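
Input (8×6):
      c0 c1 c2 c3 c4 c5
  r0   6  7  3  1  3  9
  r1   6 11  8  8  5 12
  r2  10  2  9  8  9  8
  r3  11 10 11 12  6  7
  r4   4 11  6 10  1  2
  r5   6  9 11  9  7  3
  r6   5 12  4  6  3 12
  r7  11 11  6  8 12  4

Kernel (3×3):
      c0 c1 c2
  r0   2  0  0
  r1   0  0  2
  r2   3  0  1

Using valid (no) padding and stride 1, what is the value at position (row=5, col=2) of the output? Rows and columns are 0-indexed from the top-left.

The receptive field on the input at this output position is [11 9 7 / 4 6 3 / 6 8 12]. Elementwise product with the kernel and sum: 11·2 + 3·2 + 6·3 + 12·1.

58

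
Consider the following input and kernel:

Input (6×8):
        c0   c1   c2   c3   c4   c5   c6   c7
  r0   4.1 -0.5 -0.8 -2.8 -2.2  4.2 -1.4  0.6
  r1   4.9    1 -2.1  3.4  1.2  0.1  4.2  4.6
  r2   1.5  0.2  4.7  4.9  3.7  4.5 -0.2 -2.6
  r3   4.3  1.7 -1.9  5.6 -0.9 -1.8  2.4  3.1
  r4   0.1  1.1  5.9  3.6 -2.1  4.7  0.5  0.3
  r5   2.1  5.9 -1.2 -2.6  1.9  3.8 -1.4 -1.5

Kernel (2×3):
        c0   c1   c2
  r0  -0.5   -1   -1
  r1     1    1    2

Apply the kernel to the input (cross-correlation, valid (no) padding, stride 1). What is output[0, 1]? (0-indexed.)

The receptive field on the input at this output position is [-0.5 -0.8 -2.8 / 1 -2.1 3.4]. Elementwise product with the kernel and sum: -0.5·-0.5 + -0.8·-1 + -2.8·-1 + 1·1 + -2.1·1 + 3.4·2.

9.55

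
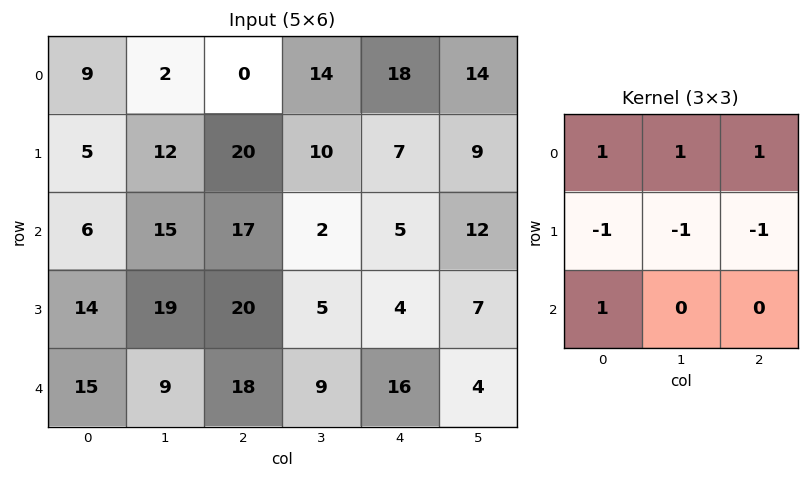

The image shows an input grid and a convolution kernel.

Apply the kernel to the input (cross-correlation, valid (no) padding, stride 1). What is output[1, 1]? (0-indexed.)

27

The receptive field on the input at this output position is [12 20 10 / 15 17 2 / 19 20 5]. Elementwise product with the kernel and sum: 12·1 + 20·1 + 10·1 + 15·-1 + 17·-1 + 2·-1 + 19·1.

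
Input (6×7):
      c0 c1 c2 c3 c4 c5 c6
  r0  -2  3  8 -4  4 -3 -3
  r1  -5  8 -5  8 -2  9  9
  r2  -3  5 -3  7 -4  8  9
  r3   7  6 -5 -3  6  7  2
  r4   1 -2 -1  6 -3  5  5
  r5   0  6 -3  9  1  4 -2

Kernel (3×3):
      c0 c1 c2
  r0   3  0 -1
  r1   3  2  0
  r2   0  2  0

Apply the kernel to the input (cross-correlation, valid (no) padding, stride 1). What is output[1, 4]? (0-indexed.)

The receptive field on the input at this output position is [-2 9 9 / -4 8 9 / 6 7 2]. Elementwise product with the kernel and sum: -2·3 + 9·-1 + -4·3 + 8·2 + 7·2.

3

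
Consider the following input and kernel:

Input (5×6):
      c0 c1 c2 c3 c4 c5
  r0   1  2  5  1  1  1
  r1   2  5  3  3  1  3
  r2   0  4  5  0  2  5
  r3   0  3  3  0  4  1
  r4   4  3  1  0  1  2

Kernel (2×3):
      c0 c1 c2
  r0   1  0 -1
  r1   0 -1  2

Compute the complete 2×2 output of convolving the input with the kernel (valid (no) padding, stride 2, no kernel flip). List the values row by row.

-3 3
-2 11

Output[0,0]: The receptive field on the input at this output position is [1 2 5 / 2 5 3]. Elementwise product with the kernel and sum: 1·1 + 5·-1 + 5·-1 + 3·2.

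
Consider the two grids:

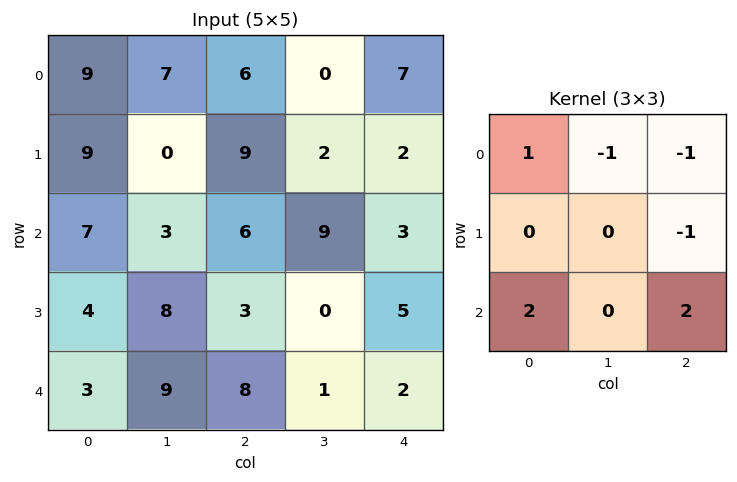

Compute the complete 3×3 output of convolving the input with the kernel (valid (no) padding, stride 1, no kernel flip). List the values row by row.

Output[0,0]: The receptive field on the input at this output position is [9 7 6 / 9 0 9 / 7 3 6]. Elementwise product with the kernel and sum: 9·1 + 7·-1 + 6·-1 + 9·-1 + 7·2 + 6·2.
Output[0,1]: The receptive field on the input at this output position is [7 6 0 / 0 9 2 / 3 6 9]. Elementwise product with the kernel and sum: 7·1 + 6·-1 + 0·-1 + 2·-1 + 3·2 + 9·2.

13 23 15
8 -4 18
17 8 9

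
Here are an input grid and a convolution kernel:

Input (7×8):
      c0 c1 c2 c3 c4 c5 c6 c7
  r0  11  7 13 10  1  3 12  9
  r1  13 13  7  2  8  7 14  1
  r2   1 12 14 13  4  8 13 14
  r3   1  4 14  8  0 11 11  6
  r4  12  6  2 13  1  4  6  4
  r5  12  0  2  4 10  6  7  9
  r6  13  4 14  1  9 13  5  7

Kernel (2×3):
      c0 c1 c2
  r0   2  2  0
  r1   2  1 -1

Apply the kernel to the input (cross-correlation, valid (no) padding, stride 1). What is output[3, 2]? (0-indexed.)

60

The receptive field on the input at this output position is [14 8 0 / 2 13 1]. Elementwise product with the kernel and sum: 14·2 + 8·2 + 2·2 + 13·1 + 1·-1.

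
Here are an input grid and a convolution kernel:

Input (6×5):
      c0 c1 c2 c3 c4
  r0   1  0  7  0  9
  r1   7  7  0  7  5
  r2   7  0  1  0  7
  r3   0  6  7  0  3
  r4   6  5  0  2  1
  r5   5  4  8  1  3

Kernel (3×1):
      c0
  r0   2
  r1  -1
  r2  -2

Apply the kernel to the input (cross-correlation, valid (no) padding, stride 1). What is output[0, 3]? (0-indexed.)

-7

The receptive field on the input at this output position is [0 / 7 / 0]. Elementwise product with the kernel and sum: 0·2 + 7·-1 + 0·-2.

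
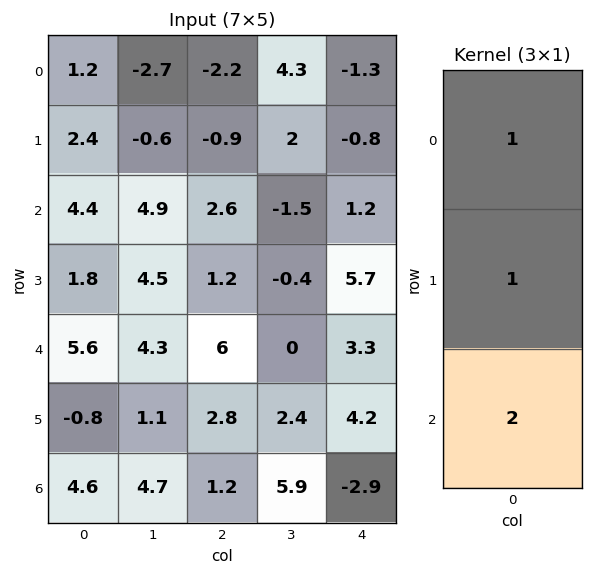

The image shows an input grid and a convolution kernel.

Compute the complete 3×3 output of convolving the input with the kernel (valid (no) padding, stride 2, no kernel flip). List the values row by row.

Output[0,0]: The receptive field on the input at this output position is [1.2 / 2.4 / 4.4]. Elementwise product with the kernel and sum: 1.2·1 + 2.4·1 + 4.4·2.
Output[0,1]: The receptive field on the input at this output position is [-2.2 / -0.9 / 2.6]. Elementwise product with the kernel and sum: -2.2·1 + -0.9·1 + 2.6·2.

12.4 2.1 0.3
17.4 15.8 13.5
14 11.2 1.7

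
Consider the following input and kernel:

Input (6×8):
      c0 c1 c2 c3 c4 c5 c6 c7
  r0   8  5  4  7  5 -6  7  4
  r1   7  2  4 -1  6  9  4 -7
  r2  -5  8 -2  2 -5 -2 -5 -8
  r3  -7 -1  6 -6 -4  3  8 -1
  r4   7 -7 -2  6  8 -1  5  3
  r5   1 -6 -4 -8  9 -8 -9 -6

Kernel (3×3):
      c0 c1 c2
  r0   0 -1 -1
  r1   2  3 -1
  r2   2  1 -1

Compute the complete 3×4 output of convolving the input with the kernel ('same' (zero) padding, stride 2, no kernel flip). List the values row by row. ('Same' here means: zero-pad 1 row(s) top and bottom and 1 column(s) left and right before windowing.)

24 24 30 34
-38 15 -43 7
43 -34 39 -16

Output[0,0]: The receptive field on the zero-padded input at this output position is [0 0 0 / 0 8 5 / 0 7 2]. Elementwise product with the kernel and sum: 0·-1 + 0·-1 + 0·2 + 8·3 + 5·-1 + 0·2 + 7·1 + 2·-1.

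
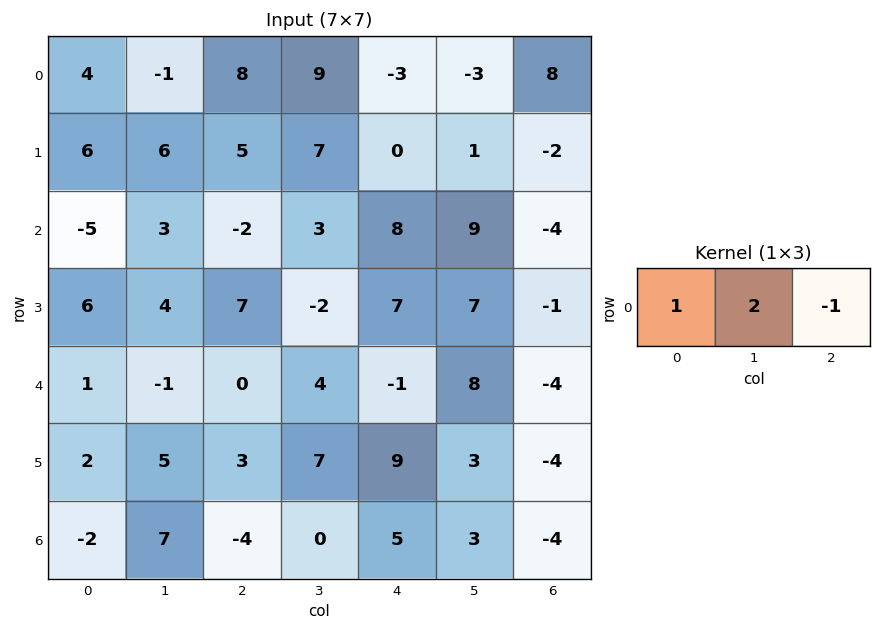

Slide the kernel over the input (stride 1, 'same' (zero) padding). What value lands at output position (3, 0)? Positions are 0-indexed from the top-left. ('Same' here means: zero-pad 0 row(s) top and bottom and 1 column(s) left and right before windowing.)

The receptive field on the zero-padded input at this output position is [0 6 4]. Elementwise product with the kernel and sum: 0·1 + 6·2 + 4·-1.

8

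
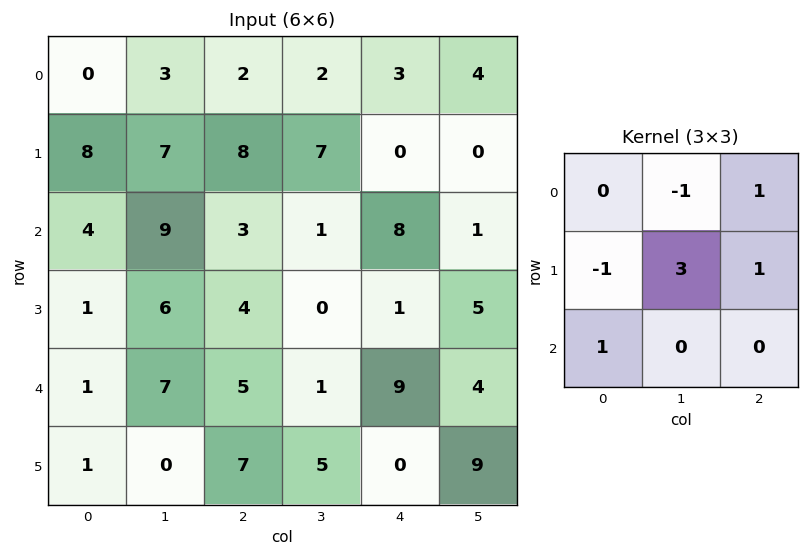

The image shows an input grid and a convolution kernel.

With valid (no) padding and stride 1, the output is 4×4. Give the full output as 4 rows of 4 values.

Output[0,0]: The receptive field on the input at this output position is [0 3 2 / 8 7 8 / 4 9 3]. Elementwise product with the kernel and sum: 3·-1 + 2·1 + 8·-1 + 7·3 + 8·1 + 4·1.
Output[0,1]: The receptive field on the input at this output position is [3 2 2 / 7 8 7 / 9 3 1]. Elementwise product with the kernel and sum: 2·-1 + 2·1 + 7·-1 + 8·3 + 7·1 + 9·1.

24 33 17 -5
28 6 5 24
16 11 9 2
24 5 15 39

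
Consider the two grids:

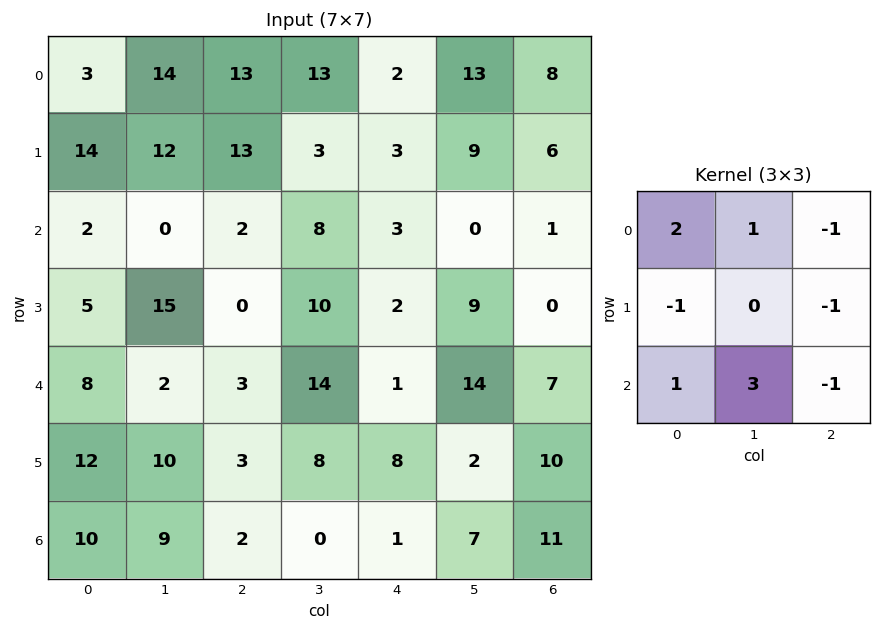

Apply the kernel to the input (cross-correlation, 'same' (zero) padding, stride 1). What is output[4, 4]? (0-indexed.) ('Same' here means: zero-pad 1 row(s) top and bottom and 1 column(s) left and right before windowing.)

The receptive field on the zero-padded input at this output position is [10 2 9 / 14 1 14 / 8 8 2]. Elementwise product with the kernel and sum: 10·2 + 2·1 + 9·-1 + 14·-1 + 14·-1 + 8·1 + 8·3 + 2·-1.

15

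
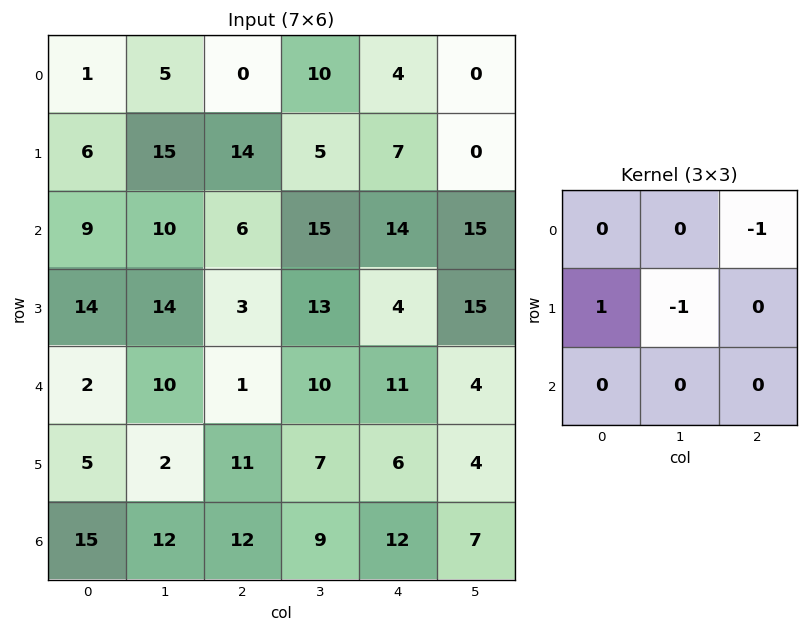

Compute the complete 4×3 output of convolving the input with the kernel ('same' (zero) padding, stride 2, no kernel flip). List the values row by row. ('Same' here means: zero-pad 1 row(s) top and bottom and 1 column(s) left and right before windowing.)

-1 5 6
-24 -1 1
-16 -4 -16
-17 -7 -7

Output[0,0]: The receptive field on the zero-padded input at this output position is [0 0 0 / 0 1 5 / 0 6 15]. Elementwise product with the kernel and sum: 0·-1 + 0·1 + 1·-1.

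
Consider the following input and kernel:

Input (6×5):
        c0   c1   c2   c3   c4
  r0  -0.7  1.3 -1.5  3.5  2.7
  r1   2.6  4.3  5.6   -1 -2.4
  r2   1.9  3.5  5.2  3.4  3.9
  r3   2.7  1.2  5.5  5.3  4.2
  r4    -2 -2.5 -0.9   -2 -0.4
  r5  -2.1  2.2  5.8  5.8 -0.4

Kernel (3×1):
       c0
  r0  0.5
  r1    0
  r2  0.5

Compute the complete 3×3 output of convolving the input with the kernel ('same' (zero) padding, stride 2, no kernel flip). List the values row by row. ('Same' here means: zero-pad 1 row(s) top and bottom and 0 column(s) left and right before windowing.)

Output[0,0]: The receptive field on the zero-padded input at this output position is [0 / -0.7 / 2.6]. Elementwise product with the kernel and sum: 0·0.5 + 2.6·0.5.
Output[0,1]: The receptive field on the zero-padded input at this output position is [0 / -1.5 / 5.6]. Elementwise product with the kernel and sum: 0·0.5 + 5.6·0.5.

1.3 2.8 -1.2
2.65 5.55 0.9
0.3 5.65 1.9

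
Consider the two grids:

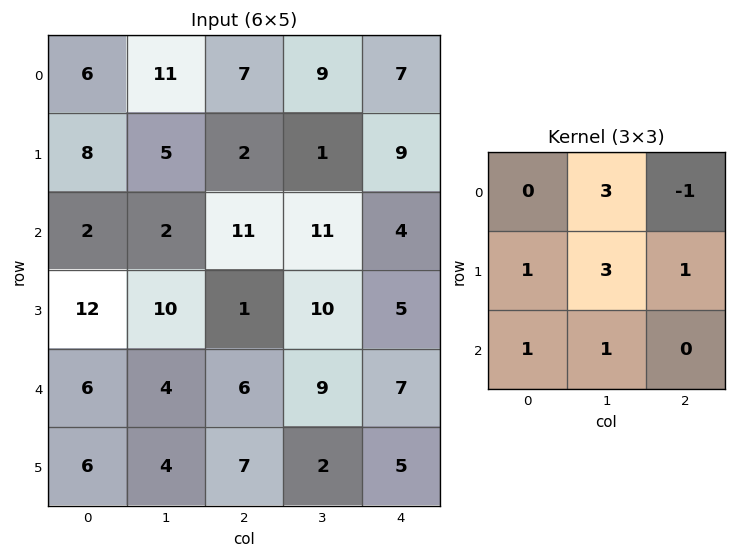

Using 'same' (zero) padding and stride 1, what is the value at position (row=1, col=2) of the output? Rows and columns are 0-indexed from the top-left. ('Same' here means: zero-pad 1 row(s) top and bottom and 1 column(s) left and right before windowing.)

The receptive field on the zero-padded input at this output position is [11 7 9 / 5 2 1 / 2 11 11]. Elementwise product with the kernel and sum: 7·3 + 9·-1 + 5·1 + 2·3 + 1·1 + 2·1 + 11·1.

37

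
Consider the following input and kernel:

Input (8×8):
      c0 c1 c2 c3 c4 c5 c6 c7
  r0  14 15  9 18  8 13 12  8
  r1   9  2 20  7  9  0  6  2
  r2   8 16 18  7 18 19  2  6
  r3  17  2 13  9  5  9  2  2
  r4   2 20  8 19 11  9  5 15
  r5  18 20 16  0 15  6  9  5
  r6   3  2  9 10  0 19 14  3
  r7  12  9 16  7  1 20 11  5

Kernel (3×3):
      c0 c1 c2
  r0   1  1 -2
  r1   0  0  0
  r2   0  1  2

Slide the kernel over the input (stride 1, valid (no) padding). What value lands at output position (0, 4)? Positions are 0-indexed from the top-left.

20

The receptive field on the input at this output position is [8 13 12 / 9 0 6 / 18 19 2]. Elementwise product with the kernel and sum: 8·1 + 13·1 + 12·-2 + 19·1 + 2·2.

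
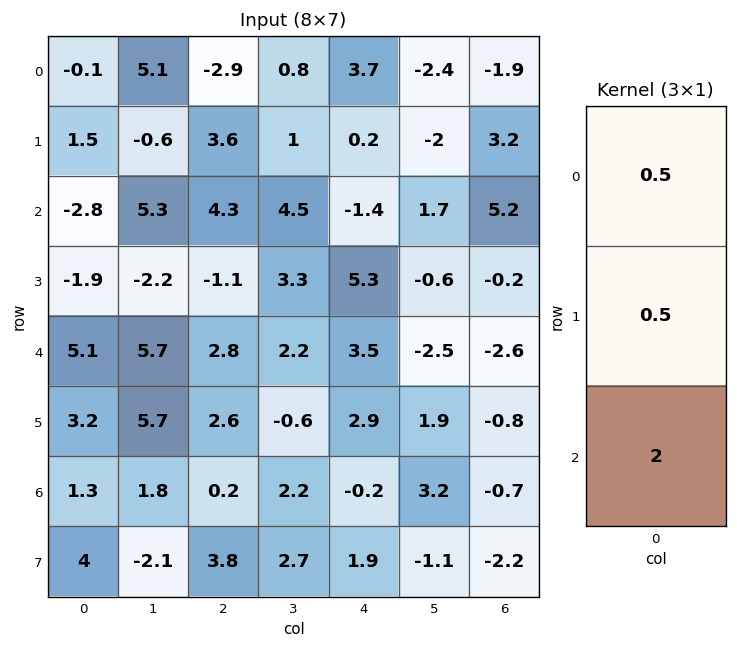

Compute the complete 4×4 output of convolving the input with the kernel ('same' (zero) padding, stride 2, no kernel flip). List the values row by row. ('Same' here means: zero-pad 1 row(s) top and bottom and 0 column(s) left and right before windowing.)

Output[0,0]: The receptive field on the zero-padded input at this output position is [0 / -0.1 / 1.5]. Elementwise product with the kernel and sum: 0·0.5 + -0.1·0.5 + 1.5·2.

2.95 5.75 2.25 5.45
-4.45 1.75 10 3.8
8 6.05 10.2 -3
10.25 9 5.15 -5.15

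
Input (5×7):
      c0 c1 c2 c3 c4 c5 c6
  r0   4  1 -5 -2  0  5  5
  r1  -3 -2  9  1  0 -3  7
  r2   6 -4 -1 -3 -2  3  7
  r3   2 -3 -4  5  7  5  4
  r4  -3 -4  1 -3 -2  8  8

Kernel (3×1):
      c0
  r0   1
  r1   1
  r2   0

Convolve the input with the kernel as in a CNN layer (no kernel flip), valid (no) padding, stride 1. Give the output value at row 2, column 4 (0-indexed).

The receptive field on the input at this output position is [-2 / 7 / -2]. Elementwise product with the kernel and sum: -2·1 + 7·1.

5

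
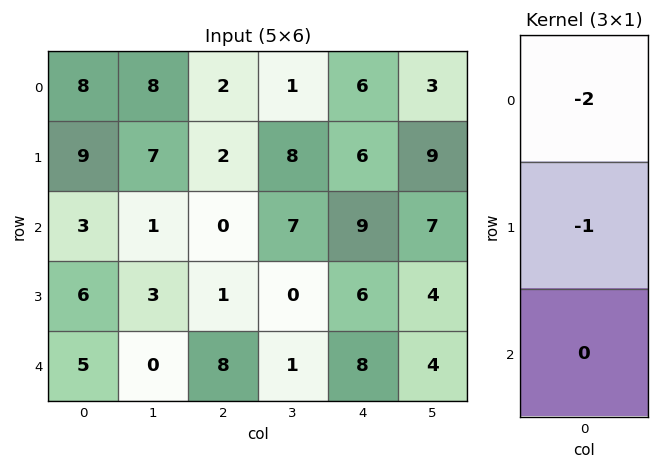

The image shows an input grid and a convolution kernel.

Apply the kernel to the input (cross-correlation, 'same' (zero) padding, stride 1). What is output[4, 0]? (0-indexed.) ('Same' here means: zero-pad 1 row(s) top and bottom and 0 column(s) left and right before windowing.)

The receptive field on the zero-padded input at this output position is [6 / 5 / 0]. Elementwise product with the kernel and sum: 6·-2 + 5·-1.

-17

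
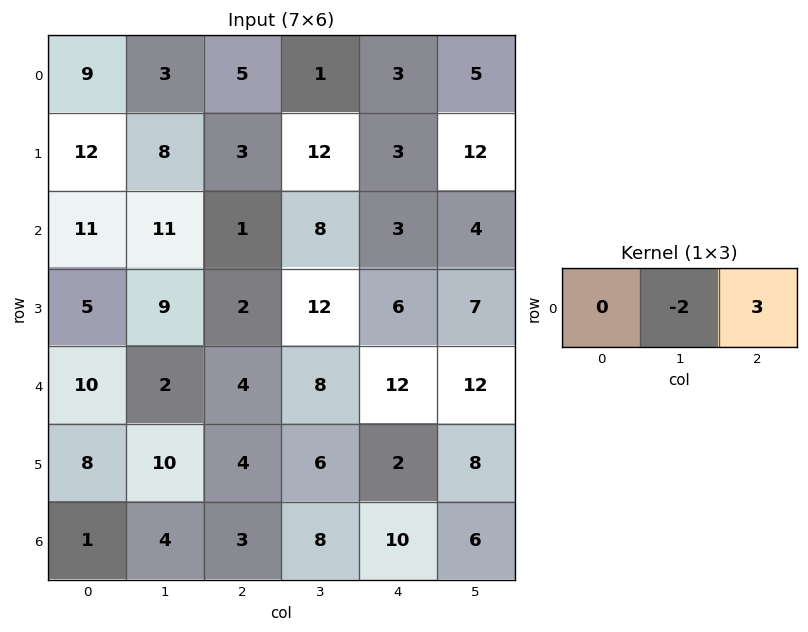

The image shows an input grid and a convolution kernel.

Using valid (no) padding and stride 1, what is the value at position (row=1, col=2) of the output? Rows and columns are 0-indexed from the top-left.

The receptive field on the input at this output position is [3 12 3]. Elementwise product with the kernel and sum: 12·-2 + 3·3.

-15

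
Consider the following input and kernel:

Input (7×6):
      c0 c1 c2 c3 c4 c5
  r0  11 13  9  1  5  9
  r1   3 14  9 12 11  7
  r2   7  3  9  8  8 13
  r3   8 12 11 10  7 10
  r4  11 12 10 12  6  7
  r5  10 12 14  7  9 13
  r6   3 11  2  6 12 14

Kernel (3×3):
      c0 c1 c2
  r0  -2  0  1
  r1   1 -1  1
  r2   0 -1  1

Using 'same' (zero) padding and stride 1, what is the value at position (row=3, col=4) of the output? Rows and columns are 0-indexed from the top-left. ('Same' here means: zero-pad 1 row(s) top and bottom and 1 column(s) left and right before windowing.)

11

The receptive field on the zero-padded input at this output position is [8 8 13 / 10 7 10 / 12 6 7]. Elementwise product with the kernel and sum: 8·-2 + 13·1 + 10·1 + 7·-1 + 10·1 + 6·-1 + 7·1.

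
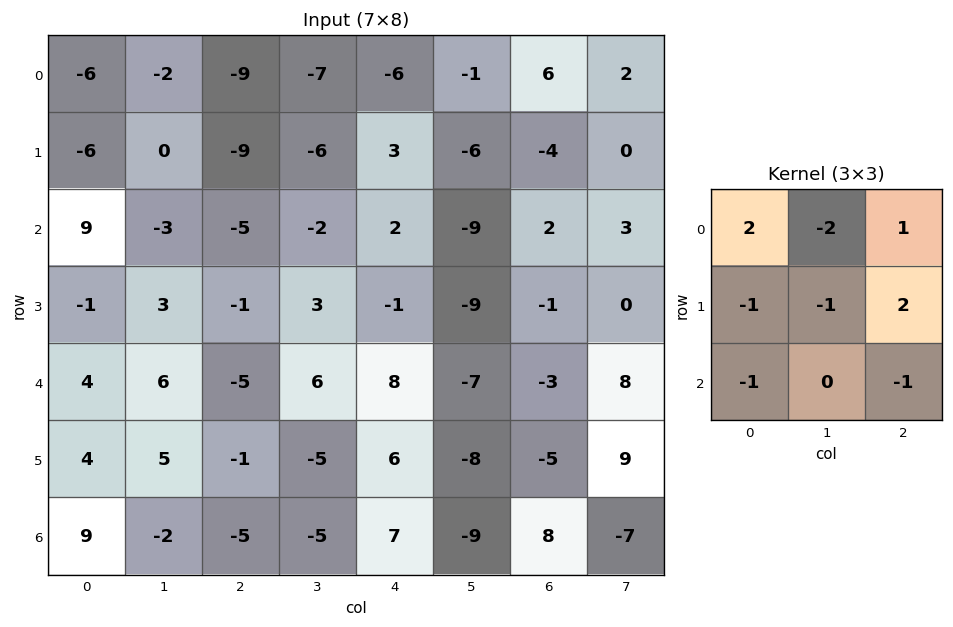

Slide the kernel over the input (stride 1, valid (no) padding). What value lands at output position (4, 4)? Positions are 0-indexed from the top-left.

4

The receptive field on the input at this output position is [8 -7 -3 / 6 -8 -5 / 7 -9 8]. Elementwise product with the kernel and sum: 8·2 + -7·-2 + -3·1 + 6·-1 + -8·-1 + -5·2 + 7·-1 + 8·-1.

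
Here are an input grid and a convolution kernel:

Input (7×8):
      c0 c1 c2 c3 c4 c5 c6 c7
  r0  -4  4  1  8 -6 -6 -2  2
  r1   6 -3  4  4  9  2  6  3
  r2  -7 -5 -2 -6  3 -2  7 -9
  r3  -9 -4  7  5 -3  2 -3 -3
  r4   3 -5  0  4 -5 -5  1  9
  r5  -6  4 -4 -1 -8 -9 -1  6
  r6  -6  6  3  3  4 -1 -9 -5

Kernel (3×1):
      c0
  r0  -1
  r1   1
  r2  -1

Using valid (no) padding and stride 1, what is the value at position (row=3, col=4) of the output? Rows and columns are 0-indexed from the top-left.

6

The receptive field on the input at this output position is [-3 / -5 / -8]. Elementwise product with the kernel and sum: -3·-1 + -5·1 + -8·-1.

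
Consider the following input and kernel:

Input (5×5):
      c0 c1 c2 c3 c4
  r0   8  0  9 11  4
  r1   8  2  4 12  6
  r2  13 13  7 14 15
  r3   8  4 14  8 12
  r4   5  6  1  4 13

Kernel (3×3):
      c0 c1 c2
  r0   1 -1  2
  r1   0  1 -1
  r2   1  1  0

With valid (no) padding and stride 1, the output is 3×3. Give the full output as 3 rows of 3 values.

50 25 33
32 33 25
15 47 24

Output[0,0]: The receptive field on the input at this output position is [8 0 9 / 8 2 4 / 13 13 7]. Elementwise product with the kernel and sum: 8·1 + 0·-1 + 9·2 + 2·1 + 4·-1 + 13·1 + 13·1.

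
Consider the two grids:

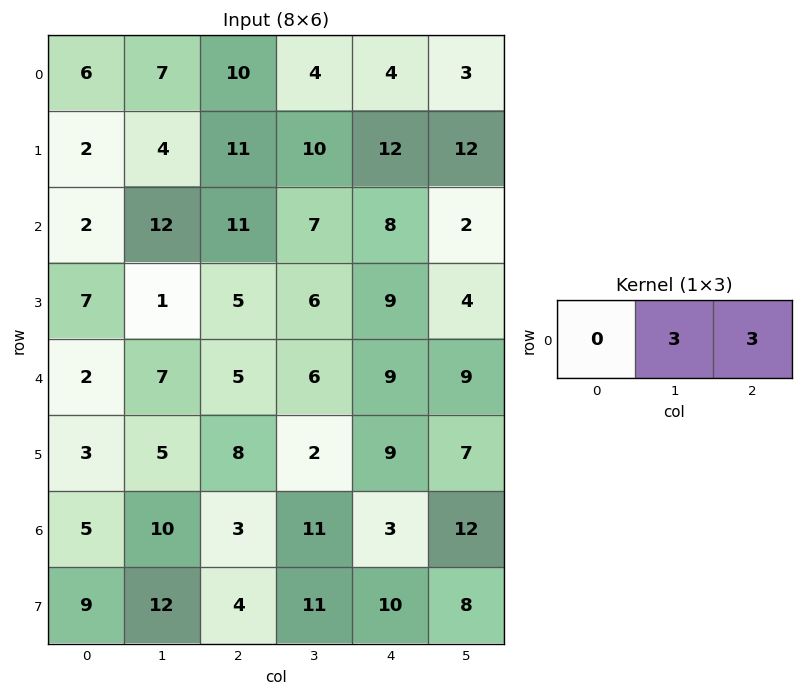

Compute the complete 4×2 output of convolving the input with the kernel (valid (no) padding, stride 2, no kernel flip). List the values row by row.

Output[0,0]: The receptive field on the input at this output position is [6 7 10]. Elementwise product with the kernel and sum: 7·3 + 10·3.
Output[0,1]: The receptive field on the input at this output position is [10 4 4]. Elementwise product with the kernel and sum: 4·3 + 4·3.

51 24
69 45
36 45
39 42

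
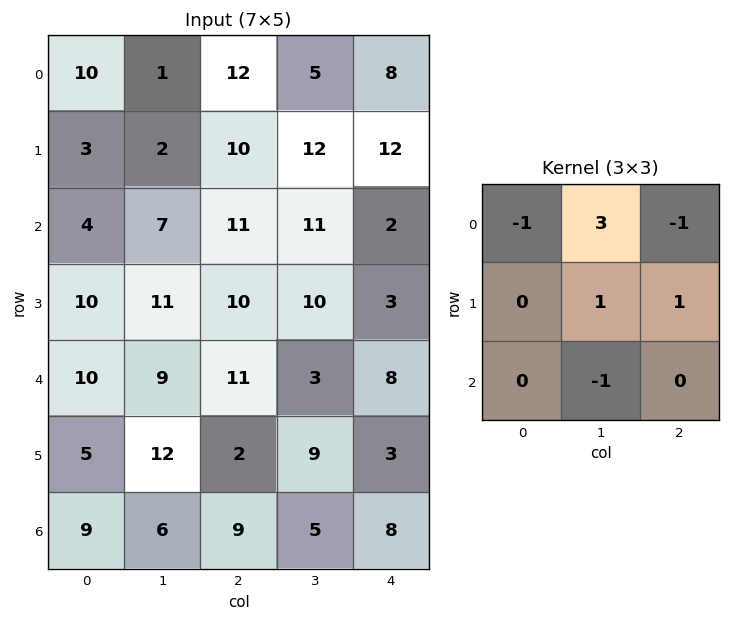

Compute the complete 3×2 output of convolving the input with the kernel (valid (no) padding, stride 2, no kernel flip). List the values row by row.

-14 8
18 30
14 -3

Output[0,0]: The receptive field on the input at this output position is [10 1 12 / 3 2 10 / 4 7 11]. Elementwise product with the kernel and sum: 10·-1 + 1·3 + 12·-1 + 2·1 + 10·1 + 7·-1.
Output[0,1]: The receptive field on the input at this output position is [12 5 8 / 10 12 12 / 11 11 2]. Elementwise product with the kernel and sum: 12·-1 + 5·3 + 8·-1 + 12·1 + 12·1 + 11·-1.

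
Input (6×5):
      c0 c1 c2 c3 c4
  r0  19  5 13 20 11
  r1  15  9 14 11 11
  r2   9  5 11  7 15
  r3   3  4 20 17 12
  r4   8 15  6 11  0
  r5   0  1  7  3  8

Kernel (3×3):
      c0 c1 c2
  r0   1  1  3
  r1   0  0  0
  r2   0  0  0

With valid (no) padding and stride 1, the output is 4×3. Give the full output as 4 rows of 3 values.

63 78 66
66 56 58
47 37 63
67 75 73

Output[0,0]: The receptive field on the input at this output position is [19 5 13 / 15 9 14 / 9 5 11]. Elementwise product with the kernel and sum: 19·1 + 5·1 + 13·3.
Output[0,1]: The receptive field on the input at this output position is [5 13 20 / 9 14 11 / 5 11 7]. Elementwise product with the kernel and sum: 5·1 + 13·1 + 20·3.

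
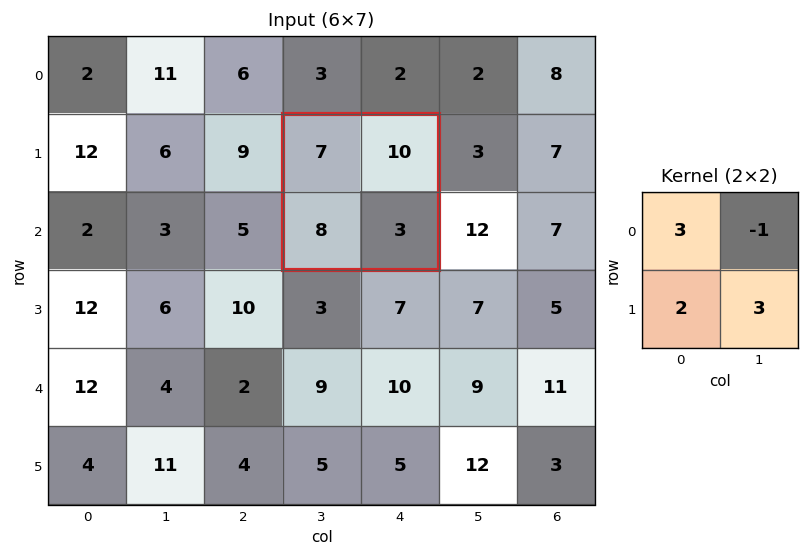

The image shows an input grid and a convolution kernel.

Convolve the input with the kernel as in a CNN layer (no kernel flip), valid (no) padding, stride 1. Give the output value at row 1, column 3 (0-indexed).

The receptive field on the input at this output position is [7 10 / 8 3]. Elementwise product with the kernel and sum: 7·3 + 10·-1 + 8·2 + 3·3.

36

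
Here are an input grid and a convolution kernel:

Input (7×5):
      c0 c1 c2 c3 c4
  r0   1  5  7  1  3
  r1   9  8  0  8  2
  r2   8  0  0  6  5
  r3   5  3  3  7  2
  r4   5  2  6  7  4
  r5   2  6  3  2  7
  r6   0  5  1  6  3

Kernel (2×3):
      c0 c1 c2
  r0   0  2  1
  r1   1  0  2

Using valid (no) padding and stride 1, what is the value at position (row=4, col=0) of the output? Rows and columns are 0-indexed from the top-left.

The receptive field on the input at this output position is [5 2 6 / 2 6 3]. Elementwise product with the kernel and sum: 2·2 + 6·1 + 2·1 + 3·2.

18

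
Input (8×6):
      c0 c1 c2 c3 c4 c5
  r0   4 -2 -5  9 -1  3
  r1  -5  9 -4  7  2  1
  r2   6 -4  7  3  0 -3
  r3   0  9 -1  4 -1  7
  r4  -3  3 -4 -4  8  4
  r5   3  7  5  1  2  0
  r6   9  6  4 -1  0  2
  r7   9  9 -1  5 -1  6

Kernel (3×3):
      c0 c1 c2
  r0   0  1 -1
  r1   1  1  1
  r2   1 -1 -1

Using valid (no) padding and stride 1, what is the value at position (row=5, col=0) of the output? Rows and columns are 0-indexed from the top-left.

22

The receptive field on the input at this output position is [3 7 5 / 9 6 4 / 9 9 -1]. Elementwise product with the kernel and sum: 7·1 + 5·-1 + 9·1 + 6·1 + 4·1 + 9·1 + 9·-1 + -1·-1.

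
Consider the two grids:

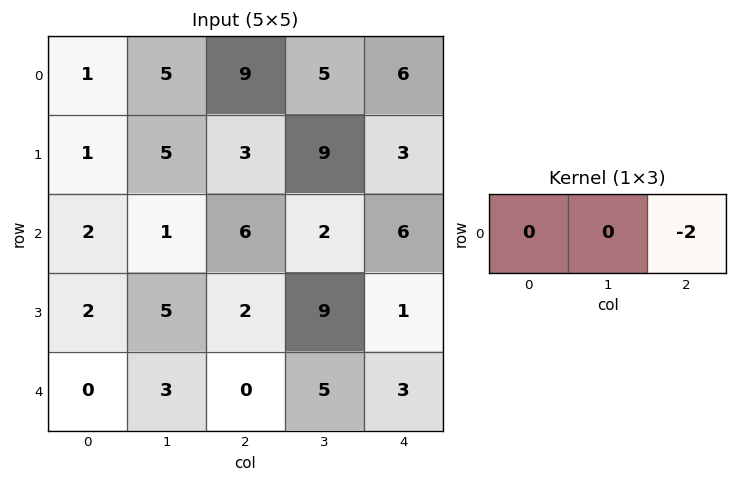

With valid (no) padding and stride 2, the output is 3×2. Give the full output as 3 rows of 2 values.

-18 -12
-12 -12
0 -6

Output[0,0]: The receptive field on the input at this output position is [1 5 9]. Elementwise product with the kernel and sum: 9·-2.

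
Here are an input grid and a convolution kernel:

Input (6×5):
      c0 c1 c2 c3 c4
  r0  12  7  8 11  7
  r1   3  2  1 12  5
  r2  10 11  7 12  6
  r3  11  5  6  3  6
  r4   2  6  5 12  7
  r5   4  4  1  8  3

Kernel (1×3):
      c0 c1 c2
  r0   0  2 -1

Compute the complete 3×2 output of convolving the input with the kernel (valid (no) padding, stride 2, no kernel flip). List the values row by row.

Output[0,0]: The receptive field on the input at this output position is [12 7 8]. Elementwise product with the kernel and sum: 7·2 + 8·-1.

6 15
15 18
7 17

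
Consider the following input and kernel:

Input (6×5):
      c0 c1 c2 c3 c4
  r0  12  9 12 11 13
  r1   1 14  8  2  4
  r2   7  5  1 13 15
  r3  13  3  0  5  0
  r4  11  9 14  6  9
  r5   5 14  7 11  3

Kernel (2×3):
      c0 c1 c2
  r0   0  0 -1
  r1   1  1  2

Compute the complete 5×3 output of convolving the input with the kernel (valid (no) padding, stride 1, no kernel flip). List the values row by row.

Output[0,0]: The receptive field on the input at this output position is [12 9 12 / 1 14 8]. Elementwise product with the kernel and sum: 12·-1 + 1·1 + 14·1 + 8·2.
Output[0,1]: The receptive field on the input at this output position is [9 12 11 / 14 8 2]. Elementwise product with the kernel and sum: 11·-1 + 14·1 + 8·1 + 2·2.

19 15 5
6 30 40
15 0 -10
48 30 38
19 37 15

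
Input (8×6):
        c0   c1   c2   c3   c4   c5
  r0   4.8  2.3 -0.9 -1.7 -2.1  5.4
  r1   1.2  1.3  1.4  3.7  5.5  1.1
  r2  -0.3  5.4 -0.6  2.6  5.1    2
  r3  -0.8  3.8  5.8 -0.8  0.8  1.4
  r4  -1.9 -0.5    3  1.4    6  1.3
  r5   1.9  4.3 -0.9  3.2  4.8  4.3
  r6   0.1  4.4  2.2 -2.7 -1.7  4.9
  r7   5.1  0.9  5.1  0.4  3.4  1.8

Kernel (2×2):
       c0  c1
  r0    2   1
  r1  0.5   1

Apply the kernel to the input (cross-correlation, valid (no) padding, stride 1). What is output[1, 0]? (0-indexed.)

The receptive field on the input at this output position is [1.2 1.3 / -0.3 5.4]. Elementwise product with the kernel and sum: 1.2·2 + 1.3·1 + -0.3·0.5 + 5.4·1.

8.95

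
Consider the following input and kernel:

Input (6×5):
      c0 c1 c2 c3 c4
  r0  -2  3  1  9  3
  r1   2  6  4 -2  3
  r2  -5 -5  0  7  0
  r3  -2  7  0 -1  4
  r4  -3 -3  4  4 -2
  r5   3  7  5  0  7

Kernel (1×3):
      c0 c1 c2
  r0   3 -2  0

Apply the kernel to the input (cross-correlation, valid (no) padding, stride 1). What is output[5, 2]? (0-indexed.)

The receptive field on the input at this output position is [5 0 7]. Elementwise product with the kernel and sum: 5·3 + 0·-2.

15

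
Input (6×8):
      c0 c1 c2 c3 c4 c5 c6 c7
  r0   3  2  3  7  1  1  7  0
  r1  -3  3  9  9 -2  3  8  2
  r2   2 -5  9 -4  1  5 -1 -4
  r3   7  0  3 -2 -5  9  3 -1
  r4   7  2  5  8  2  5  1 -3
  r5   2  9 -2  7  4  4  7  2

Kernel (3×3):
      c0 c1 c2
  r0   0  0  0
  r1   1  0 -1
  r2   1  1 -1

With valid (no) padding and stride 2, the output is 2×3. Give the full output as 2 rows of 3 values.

Output[0,0]: The receptive field on the input at this output position is [3 2 3 / -3 3 9 / 2 -5 9]. Elementwise product with the kernel and sum: -3·1 + 9·-1 + 2·1 + -5·1 + 9·-1.
Output[0,1]: The receptive field on the input at this output position is [3 7 1 / 9 9 -2 / 9 -4 1]. Elementwise product with the kernel and sum: 9·1 + -2·-1 + 9·1 + -4·1 + 1·-1.

-24 15 -3
8 19 -2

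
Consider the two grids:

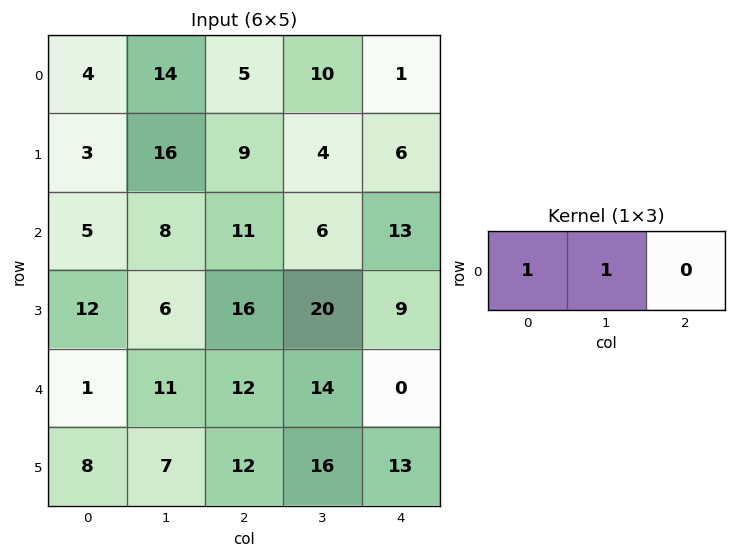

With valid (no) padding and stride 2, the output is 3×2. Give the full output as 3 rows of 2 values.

18 15
13 17
12 26

Output[0,0]: The receptive field on the input at this output position is [4 14 5]. Elementwise product with the kernel and sum: 4·1 + 14·1.
Output[0,1]: The receptive field on the input at this output position is [5 10 1]. Elementwise product with the kernel and sum: 5·1 + 10·1.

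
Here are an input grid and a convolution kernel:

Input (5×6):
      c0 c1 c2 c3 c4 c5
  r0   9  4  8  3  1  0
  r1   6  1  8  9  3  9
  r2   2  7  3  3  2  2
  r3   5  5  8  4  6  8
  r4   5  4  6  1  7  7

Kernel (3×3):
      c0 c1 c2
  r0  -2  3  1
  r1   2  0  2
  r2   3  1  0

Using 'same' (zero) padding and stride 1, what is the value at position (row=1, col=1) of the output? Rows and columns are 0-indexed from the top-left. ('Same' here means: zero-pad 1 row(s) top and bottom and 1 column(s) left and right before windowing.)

The receptive field on the zero-padded input at this output position is [9 4 8 / 6 1 8 / 2 7 3]. Elementwise product with the kernel and sum: 9·-2 + 4·3 + 8·1 + 6·2 + 8·2 + 2·3 + 7·1.

43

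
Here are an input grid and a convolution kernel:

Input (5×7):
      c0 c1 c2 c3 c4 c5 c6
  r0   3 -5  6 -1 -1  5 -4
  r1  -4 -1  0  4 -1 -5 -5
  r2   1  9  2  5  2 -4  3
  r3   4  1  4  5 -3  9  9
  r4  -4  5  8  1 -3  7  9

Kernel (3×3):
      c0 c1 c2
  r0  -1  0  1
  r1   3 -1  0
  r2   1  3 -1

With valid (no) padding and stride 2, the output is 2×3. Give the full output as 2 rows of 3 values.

Output[0,0]: The receptive field on the input at this output position is [3 -5 6 / -4 -1 0 / 1 9 2]. Elementwise product with the kernel and sum: 3·-1 + 6·1 + -4·3 + -1·-1 + 1·1 + 9·3 + 2·-1.
Output[0,1]: The receptive field on the input at this output position is [6 -1 -1 / 0 4 -1 / 2 5 2]. Elementwise product with the kernel and sum: 6·-1 + -1·1 + 0·3 + 4·-1 + 2·1 + 5·3 + 2·-1.

18 4 -14
15 21 -8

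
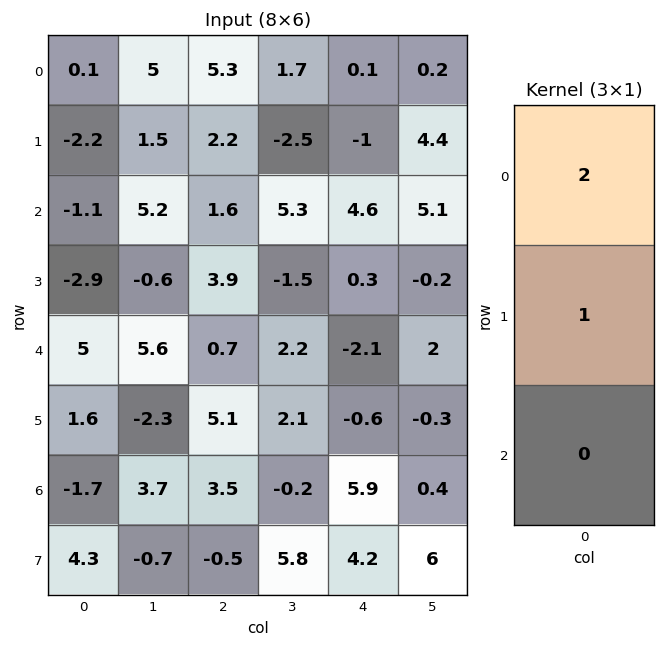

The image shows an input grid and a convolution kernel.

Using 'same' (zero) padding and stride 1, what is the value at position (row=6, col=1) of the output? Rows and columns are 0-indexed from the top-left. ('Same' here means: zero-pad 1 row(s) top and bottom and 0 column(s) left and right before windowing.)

The receptive field on the zero-padded input at this output position is [-2.3 / 3.7 / -0.7]. Elementwise product with the kernel and sum: -2.3·2 + 3.7·1.

-0.9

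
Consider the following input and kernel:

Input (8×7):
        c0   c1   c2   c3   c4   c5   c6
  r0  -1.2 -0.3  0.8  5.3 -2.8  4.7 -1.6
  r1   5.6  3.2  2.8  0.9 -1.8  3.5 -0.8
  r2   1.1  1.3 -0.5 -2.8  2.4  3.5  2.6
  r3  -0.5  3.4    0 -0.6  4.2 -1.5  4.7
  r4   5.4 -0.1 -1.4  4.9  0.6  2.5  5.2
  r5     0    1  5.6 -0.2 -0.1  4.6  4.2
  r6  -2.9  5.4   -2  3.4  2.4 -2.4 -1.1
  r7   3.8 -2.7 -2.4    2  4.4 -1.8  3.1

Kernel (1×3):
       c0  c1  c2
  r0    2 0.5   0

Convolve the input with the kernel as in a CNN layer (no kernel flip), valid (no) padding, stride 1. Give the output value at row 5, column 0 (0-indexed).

0.5

The receptive field on the input at this output position is [0 1 5.6]. Elementwise product with the kernel and sum: 0·2 + 1·0.5.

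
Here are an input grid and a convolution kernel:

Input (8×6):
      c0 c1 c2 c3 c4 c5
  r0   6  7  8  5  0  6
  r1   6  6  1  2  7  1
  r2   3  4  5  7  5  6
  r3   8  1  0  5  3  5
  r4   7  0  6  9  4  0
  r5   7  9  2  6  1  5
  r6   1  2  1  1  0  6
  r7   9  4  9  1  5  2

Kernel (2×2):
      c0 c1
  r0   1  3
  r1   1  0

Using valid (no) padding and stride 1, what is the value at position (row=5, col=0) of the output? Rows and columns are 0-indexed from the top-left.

35

The receptive field on the input at this output position is [7 9 / 1 2]. Elementwise product with the kernel and sum: 7·1 + 9·3 + 1·1.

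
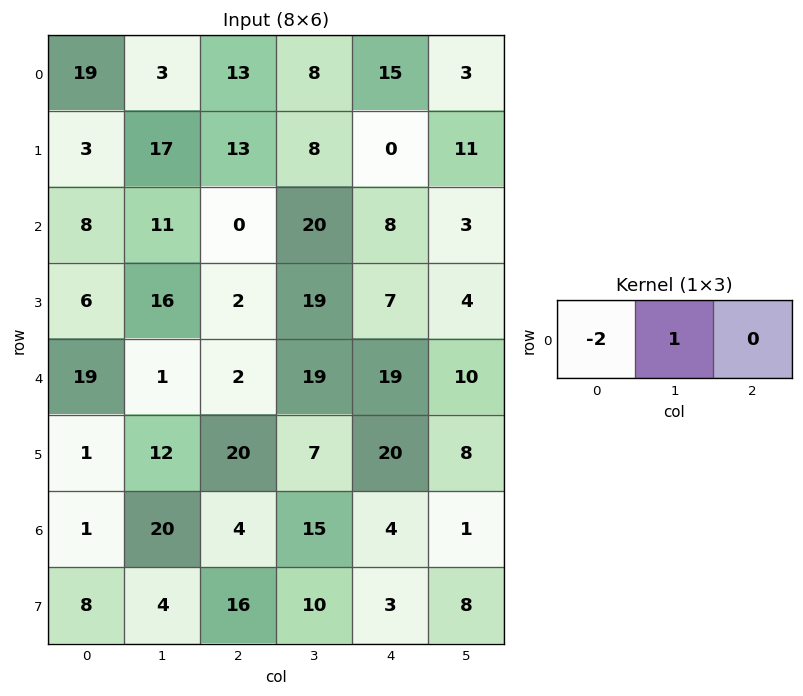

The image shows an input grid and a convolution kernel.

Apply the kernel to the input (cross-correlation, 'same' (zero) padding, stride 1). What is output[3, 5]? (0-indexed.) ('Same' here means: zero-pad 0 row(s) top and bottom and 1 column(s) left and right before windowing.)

-10

The receptive field on the zero-padded input at this output position is [7 4 0]. Elementwise product with the kernel and sum: 7·-2 + 4·1.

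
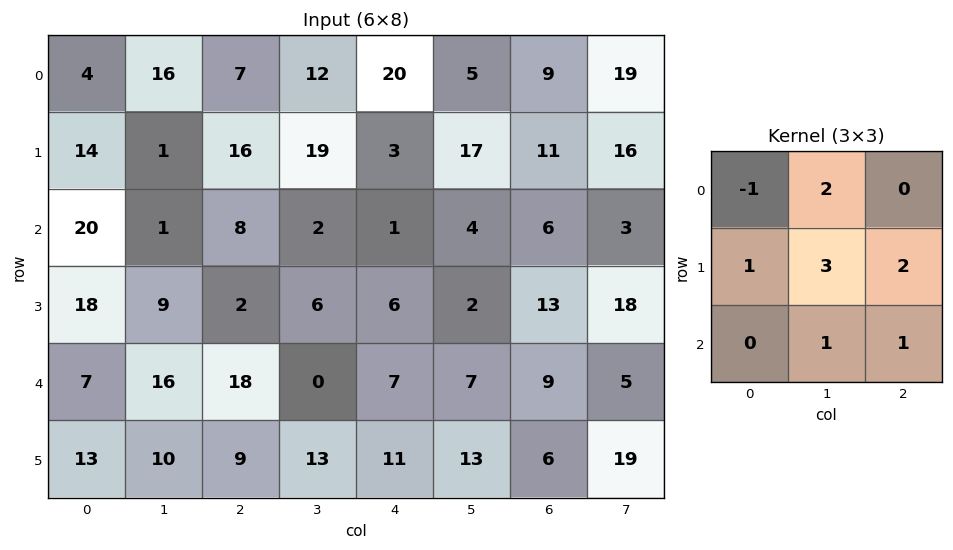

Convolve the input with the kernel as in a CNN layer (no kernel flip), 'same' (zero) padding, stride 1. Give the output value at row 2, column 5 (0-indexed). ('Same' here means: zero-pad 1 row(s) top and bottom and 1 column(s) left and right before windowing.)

71

The receptive field on the zero-padded input at this output position is [3 17 11 / 1 4 6 / 6 2 13]. Elementwise product with the kernel and sum: 3·-1 + 17·2 + 1·1 + 4·3 + 6·2 + 2·1 + 13·1.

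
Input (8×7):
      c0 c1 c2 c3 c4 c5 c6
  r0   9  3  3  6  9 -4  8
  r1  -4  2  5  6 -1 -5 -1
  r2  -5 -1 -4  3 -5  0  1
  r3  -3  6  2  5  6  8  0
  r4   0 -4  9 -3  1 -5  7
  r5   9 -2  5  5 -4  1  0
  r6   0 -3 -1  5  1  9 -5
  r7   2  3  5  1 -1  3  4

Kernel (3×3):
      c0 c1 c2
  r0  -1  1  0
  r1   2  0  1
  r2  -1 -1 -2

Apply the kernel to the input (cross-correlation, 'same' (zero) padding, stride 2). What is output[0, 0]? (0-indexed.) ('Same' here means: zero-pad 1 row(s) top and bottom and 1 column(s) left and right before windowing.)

The receptive field on the zero-padded input at this output position is [0 0 0 / 0 9 3 / 0 -4 2]. Elementwise product with the kernel and sum: 0·-1 + 0·1 + 0·2 + 3·1 + 0·-1 + -4·-1 + 2·-2.

3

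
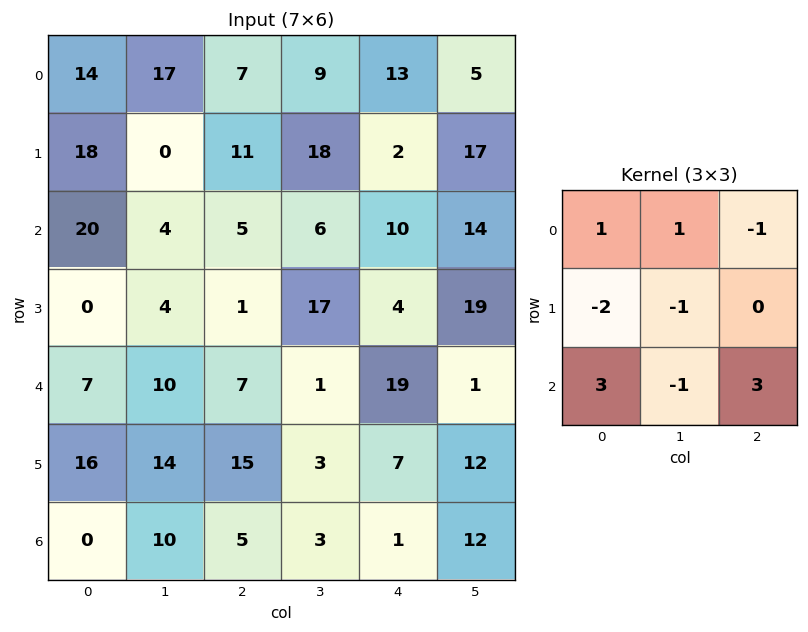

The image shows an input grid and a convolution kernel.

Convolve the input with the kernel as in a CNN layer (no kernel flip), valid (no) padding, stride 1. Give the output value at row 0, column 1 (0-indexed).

The receptive field on the input at this output position is [17 7 9 / 0 11 18 / 4 5 6]. Elementwise product with the kernel and sum: 17·1 + 7·1 + 9·-1 + 0·-2 + 11·-1 + 4·3 + 5·-1 + 6·3.

29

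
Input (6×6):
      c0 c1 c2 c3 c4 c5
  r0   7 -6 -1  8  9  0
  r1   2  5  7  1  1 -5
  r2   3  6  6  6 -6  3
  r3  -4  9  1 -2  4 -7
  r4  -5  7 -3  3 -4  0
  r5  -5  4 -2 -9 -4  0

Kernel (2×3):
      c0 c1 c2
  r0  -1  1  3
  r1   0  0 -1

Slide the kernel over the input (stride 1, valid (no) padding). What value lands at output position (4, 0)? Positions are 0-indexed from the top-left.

5

The receptive field on the input at this output position is [-5 7 -3 / -5 4 -2]. Elementwise product with the kernel and sum: -5·-1 + 7·1 + -3·3 + -2·-1.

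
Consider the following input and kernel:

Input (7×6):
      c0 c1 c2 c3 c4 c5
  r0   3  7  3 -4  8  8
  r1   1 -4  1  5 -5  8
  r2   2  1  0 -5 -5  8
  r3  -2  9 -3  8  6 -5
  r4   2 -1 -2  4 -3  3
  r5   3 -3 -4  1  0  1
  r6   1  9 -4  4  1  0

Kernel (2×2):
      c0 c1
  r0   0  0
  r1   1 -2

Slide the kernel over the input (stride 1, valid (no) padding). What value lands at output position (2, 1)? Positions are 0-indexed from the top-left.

The receptive field on the input at this output position is [1 0 / 9 -3]. Elementwise product with the kernel and sum: 9·1 + -3·-2.

15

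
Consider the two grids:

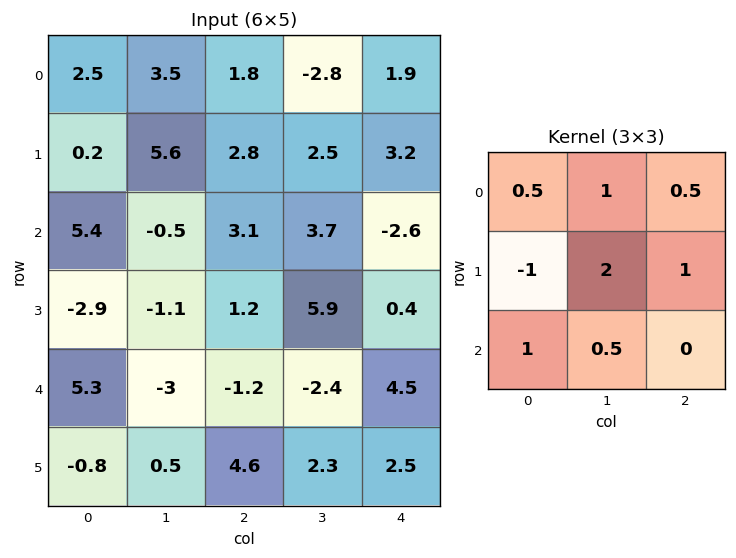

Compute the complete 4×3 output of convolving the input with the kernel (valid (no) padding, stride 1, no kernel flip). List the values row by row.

24.6 5.7 9.4
0.35 16.75 11.35
9.45 10.5 12.55
-15 4.6 13.35

Output[0,0]: The receptive field on the input at this output position is [2.5 3.5 1.8 / 0.2 5.6 2.8 / 5.4 -0.5 3.1]. Elementwise product with the kernel and sum: 2.5·0.5 + 3.5·1 + 1.8·0.5 + 0.2·-1 + 5.6·2 + 2.8·1 + 5.4·1 + -0.5·0.5.
Output[0,1]: The receptive field on the input at this output position is [3.5 1.8 -2.8 / 5.6 2.8 2.5 / -0.5 3.1 3.7]. Elementwise product with the kernel and sum: 3.5·0.5 + 1.8·1 + -2.8·0.5 + 5.6·-1 + 2.8·2 + 2.5·1 + -0.5·1 + 3.1·0.5.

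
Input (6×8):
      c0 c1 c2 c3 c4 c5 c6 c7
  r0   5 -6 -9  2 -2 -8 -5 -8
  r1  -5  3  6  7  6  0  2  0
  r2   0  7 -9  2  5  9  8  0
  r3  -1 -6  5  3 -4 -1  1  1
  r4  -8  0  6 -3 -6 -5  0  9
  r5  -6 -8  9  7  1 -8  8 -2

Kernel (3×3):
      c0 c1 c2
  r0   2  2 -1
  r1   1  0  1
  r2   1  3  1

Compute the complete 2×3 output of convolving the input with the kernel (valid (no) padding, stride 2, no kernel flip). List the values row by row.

20 2 33
25 -27 -4

Output[0,0]: The receptive field on the input at this output position is [5 -6 -9 / -5 3 6 / 0 7 -9]. Elementwise product with the kernel and sum: 5·2 + -6·2 + -9·-1 + -5·1 + 6·1 + 0·1 + 7·3 + -9·1.
Output[0,1]: The receptive field on the input at this output position is [-9 2 -2 / 6 7 6 / -9 2 5]. Elementwise product with the kernel and sum: -9·2 + 2·2 + -2·-1 + 6·1 + 6·1 + -9·1 + 2·3 + 5·1.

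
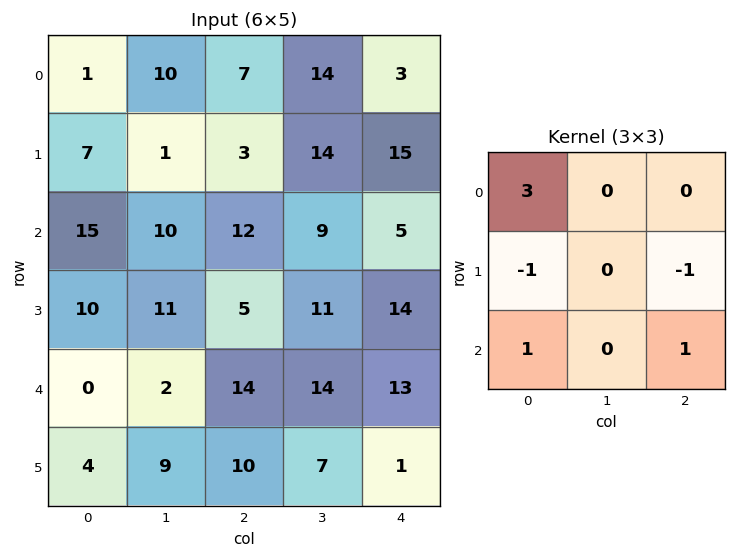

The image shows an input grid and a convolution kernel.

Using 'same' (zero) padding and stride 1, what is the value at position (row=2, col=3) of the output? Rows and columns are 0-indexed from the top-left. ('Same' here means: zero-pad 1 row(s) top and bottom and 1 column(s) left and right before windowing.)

11

The receptive field on the zero-padded input at this output position is [3 14 15 / 12 9 5 / 5 11 14]. Elementwise product with the kernel and sum: 3·3 + 12·-1 + 5·-1 + 5·1 + 14·1.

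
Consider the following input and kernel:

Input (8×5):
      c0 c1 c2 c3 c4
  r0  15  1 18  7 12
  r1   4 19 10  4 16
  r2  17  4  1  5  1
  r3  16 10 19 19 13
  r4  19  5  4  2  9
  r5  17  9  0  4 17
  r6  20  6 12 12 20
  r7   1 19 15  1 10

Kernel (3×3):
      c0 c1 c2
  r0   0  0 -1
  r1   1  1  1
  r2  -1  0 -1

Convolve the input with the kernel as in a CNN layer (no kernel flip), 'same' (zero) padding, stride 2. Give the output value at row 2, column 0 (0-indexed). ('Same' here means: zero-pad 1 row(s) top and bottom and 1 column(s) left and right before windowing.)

5

The receptive field on the zero-padded input at this output position is [0 16 10 / 0 19 5 / 0 17 9]. Elementwise product with the kernel and sum: 10·-1 + 0·1 + 19·1 + 5·1 + 0·-1 + 9·-1.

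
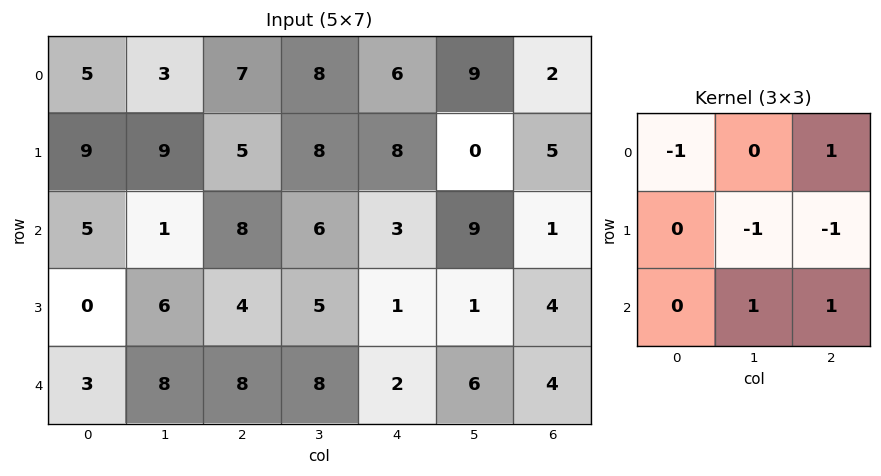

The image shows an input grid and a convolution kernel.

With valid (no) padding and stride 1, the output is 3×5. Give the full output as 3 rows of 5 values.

-3 6 -8 5 1
-3 -6 0 -18 -8
9 12 -1 9 3

Output[0,0]: The receptive field on the input at this output position is [5 3 7 / 9 9 5 / 5 1 8]. Elementwise product with the kernel and sum: 5·-1 + 7·1 + 9·-1 + 5·-1 + 1·1 + 8·1.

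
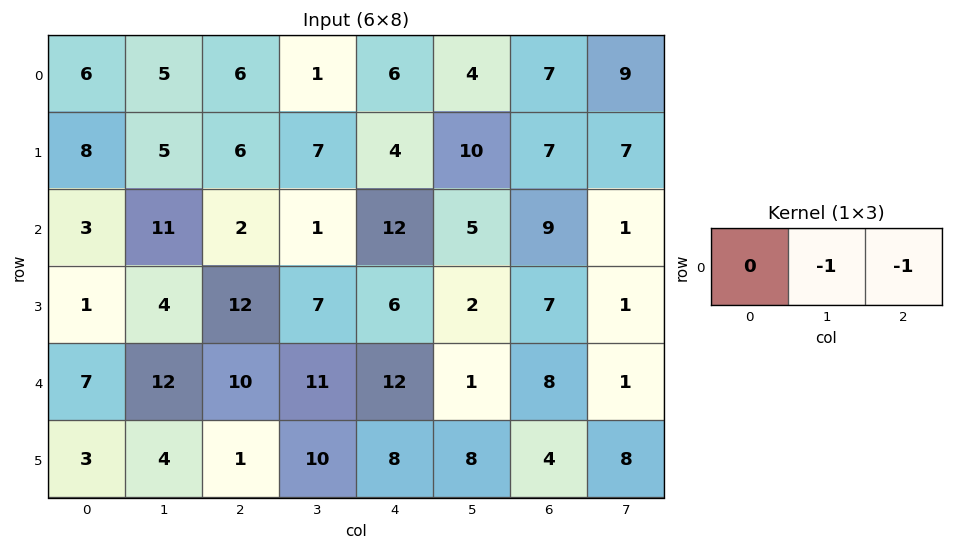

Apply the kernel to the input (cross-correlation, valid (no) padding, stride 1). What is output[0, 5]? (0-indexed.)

-16

The receptive field on the input at this output position is [4 7 9]. Elementwise product with the kernel and sum: 7·-1 + 9·-1.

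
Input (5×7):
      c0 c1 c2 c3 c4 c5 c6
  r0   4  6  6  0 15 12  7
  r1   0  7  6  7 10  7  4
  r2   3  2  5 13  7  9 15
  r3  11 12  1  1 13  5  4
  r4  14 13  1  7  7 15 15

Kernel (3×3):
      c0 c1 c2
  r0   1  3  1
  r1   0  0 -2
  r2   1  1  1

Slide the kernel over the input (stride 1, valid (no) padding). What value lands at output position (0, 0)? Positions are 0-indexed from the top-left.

The receptive field on the input at this output position is [4 6 6 / 0 7 6 / 3 2 5]. Elementwise product with the kernel and sum: 4·1 + 6·3 + 6·1 + 6·-2 + 3·1 + 2·1 + 5·1.

26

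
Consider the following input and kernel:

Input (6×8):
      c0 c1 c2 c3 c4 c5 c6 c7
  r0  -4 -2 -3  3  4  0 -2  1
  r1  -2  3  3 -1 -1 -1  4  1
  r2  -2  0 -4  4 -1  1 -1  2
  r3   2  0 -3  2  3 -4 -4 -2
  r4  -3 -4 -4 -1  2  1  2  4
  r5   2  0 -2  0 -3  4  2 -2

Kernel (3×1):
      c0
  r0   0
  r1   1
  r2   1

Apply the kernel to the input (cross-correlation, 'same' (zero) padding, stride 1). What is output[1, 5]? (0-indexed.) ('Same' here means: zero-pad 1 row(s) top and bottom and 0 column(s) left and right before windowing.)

0

The receptive field on the zero-padded input at this output position is [0 / -1 / 1]. Elementwise product with the kernel and sum: -1·1 + 1·1.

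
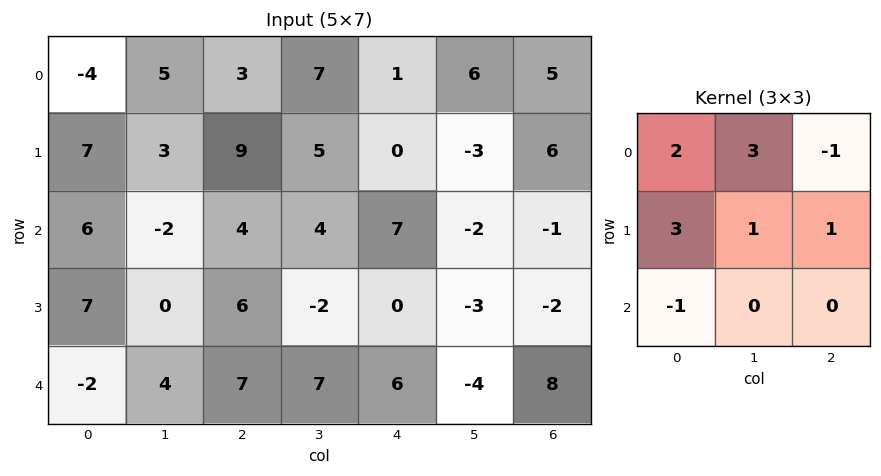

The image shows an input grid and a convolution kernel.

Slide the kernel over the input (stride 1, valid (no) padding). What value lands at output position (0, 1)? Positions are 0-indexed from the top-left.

37

The receptive field on the input at this output position is [5 3 7 / 3 9 5 / -2 4 4]. Elementwise product with the kernel and sum: 5·2 + 3·3 + 7·-1 + 3·3 + 9·1 + 5·1 + -2·-1.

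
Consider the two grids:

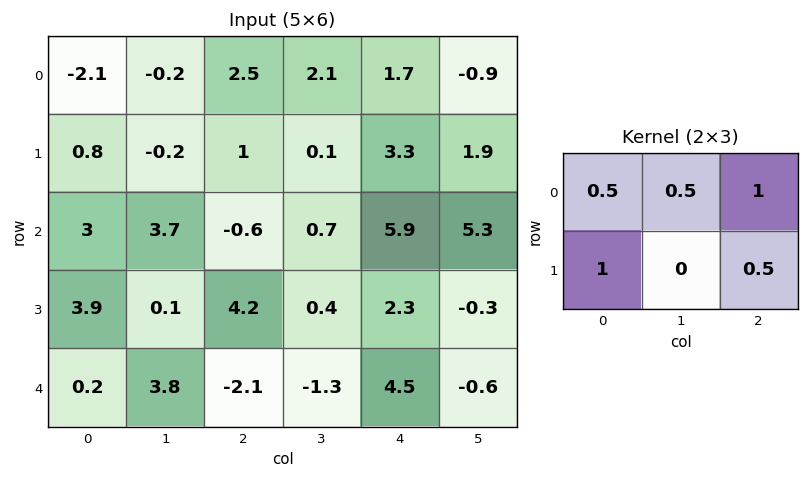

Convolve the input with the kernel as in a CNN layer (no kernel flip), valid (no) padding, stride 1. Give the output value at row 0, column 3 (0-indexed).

The receptive field on the input at this output position is [2.1 1.7 -0.9 / 0.1 3.3 1.9]. Elementwise product with the kernel and sum: 2.1·0.5 + 1.7·0.5 + -0.9·1 + 0.1·1 + 1.9·0.5.

2.05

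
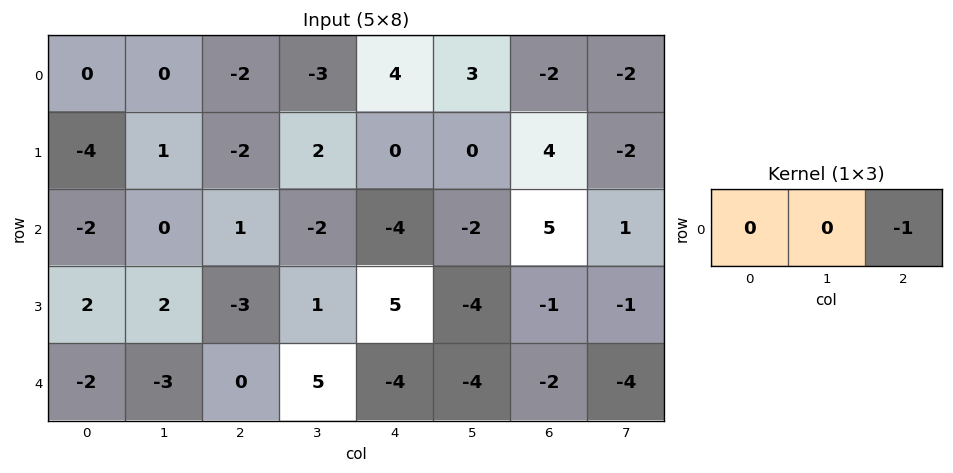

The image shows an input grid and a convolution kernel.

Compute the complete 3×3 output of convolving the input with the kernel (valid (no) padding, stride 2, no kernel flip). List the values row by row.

Output[0,0]: The receptive field on the input at this output position is [0 0 -2]. Elementwise product with the kernel and sum: -2·-1.

2 -4 2
-1 4 -5
0 4 2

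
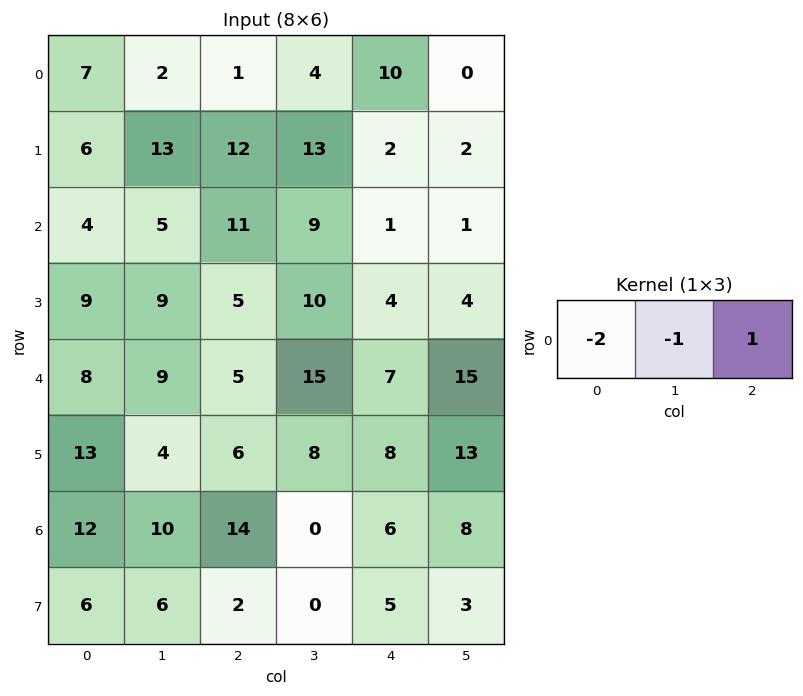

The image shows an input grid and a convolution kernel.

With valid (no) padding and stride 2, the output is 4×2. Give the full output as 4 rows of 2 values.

-15 4
-2 -30
-20 -18
-20 -22

Output[0,0]: The receptive field on the input at this output position is [7 2 1]. Elementwise product with the kernel and sum: 7·-2 + 2·-1 + 1·1.
Output[0,1]: The receptive field on the input at this output position is [1 4 10]. Elementwise product with the kernel and sum: 1·-2 + 4·-1 + 10·1.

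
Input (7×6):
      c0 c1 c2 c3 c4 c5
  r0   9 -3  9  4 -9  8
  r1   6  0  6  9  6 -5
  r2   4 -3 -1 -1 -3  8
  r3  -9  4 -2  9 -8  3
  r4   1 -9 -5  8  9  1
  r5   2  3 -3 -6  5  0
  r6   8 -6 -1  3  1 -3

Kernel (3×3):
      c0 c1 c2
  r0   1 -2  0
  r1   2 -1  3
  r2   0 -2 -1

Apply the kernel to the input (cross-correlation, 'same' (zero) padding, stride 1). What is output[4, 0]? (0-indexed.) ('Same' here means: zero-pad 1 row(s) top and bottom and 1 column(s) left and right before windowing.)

The receptive field on the zero-padded input at this output position is [0 -9 4 / 0 1 -9 / 0 2 3]. Elementwise product with the kernel and sum: 0·1 + -9·-2 + 0·2 + 1·-1 + -9·3 + 2·-2 + 3·-1.

-17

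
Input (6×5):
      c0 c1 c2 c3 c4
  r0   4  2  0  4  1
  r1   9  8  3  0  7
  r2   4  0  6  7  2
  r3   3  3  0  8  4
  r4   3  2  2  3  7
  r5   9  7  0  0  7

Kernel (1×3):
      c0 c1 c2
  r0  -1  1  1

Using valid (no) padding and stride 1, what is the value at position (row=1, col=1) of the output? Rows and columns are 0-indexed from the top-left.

-5

The receptive field on the input at this output position is [8 3 0]. Elementwise product with the kernel and sum: 8·-1 + 3·1 + 0·1.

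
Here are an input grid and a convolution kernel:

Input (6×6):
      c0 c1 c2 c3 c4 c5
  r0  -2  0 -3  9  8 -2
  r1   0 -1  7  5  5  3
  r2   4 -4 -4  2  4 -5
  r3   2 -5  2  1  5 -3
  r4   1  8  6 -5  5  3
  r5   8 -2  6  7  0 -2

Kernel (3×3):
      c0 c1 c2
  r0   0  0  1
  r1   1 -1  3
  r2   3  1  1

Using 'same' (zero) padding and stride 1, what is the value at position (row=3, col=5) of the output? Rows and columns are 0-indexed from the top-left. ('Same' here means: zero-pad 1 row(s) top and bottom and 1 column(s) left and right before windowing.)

26

The receptive field on the zero-padded input at this output position is [4 -5 0 / 5 -3 0 / 5 3 0]. Elementwise product with the kernel and sum: 0·1 + 5·1 + -3·-1 + 0·3 + 5·3 + 3·1 + 0·1.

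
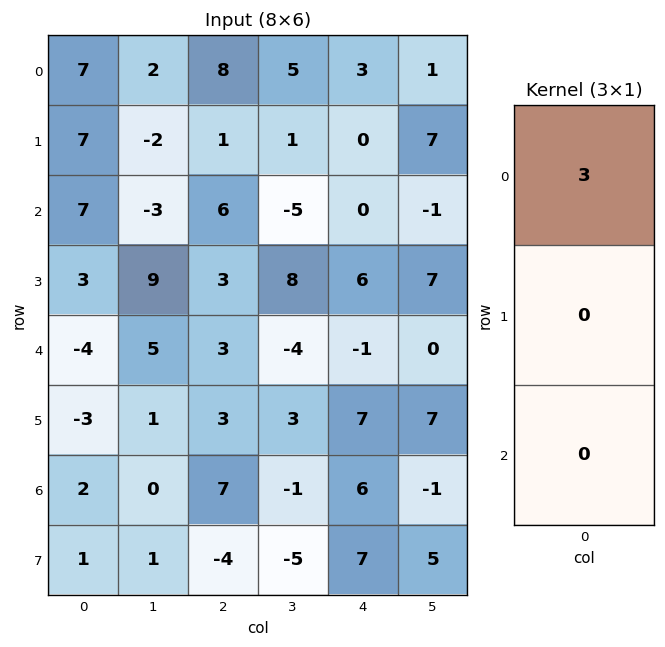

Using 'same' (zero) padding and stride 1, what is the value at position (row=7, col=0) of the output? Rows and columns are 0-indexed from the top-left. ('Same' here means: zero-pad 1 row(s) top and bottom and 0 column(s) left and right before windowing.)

The receptive field on the zero-padded input at this output position is [2 / 1 / 0]. Elementwise product with the kernel and sum: 2·3.

6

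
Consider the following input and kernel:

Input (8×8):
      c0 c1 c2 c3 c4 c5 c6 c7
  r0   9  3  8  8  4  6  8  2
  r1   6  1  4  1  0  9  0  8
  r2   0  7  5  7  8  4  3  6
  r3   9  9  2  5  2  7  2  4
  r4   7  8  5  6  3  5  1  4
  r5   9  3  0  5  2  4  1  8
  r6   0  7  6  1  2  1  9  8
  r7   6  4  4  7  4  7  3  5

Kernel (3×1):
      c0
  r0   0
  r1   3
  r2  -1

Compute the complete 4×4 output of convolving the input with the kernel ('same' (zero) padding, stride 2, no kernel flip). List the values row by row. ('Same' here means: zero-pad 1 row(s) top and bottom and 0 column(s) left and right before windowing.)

21 20 12 24
-9 13 22 7
12 15 7 2
-6 14 2 24

Output[0,0]: The receptive field on the zero-padded input at this output position is [0 / 9 / 6]. Elementwise product with the kernel and sum: 9·3 + 6·-1.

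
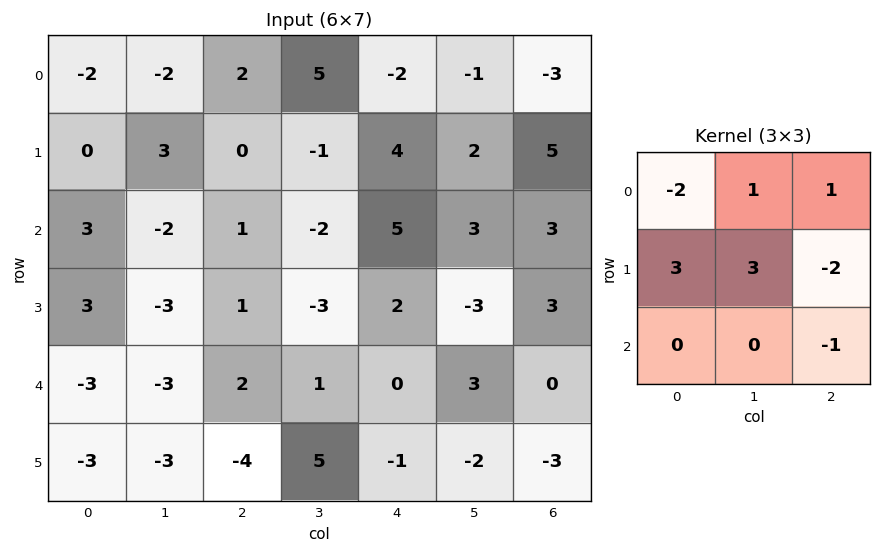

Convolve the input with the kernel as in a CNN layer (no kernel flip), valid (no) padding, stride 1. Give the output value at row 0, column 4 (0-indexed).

5

The receptive field on the input at this output position is [-2 -1 -3 / 4 2 5 / 5 3 3]. Elementwise product with the kernel and sum: -2·-2 + -1·1 + -3·1 + 4·3 + 2·3 + 5·-2 + 3·-1.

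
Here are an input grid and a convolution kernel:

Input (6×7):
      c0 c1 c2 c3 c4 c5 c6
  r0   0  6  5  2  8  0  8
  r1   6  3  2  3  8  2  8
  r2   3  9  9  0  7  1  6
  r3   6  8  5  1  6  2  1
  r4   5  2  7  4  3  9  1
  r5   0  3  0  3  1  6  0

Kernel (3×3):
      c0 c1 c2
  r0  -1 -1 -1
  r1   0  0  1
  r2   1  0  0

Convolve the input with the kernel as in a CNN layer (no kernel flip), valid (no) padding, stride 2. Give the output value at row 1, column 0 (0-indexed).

-11

The receptive field on the input at this output position is [3 9 9 / 6 8 5 / 5 2 7]. Elementwise product with the kernel and sum: 3·-1 + 9·-1 + 9·-1 + 5·1 + 5·1.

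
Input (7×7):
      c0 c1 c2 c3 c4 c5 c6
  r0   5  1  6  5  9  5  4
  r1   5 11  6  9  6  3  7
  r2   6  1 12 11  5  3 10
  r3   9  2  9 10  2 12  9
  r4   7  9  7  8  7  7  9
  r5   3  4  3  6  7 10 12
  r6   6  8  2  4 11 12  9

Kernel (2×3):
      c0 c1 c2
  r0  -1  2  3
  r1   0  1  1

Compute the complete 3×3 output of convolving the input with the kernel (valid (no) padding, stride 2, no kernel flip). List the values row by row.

32 46 23
43 37 52
39 43 56

Output[0,0]: The receptive field on the input at this output position is [5 1 6 / 5 11 6]. Elementwise product with the kernel and sum: 5·-1 + 1·2 + 6·3 + 11·1 + 6·1.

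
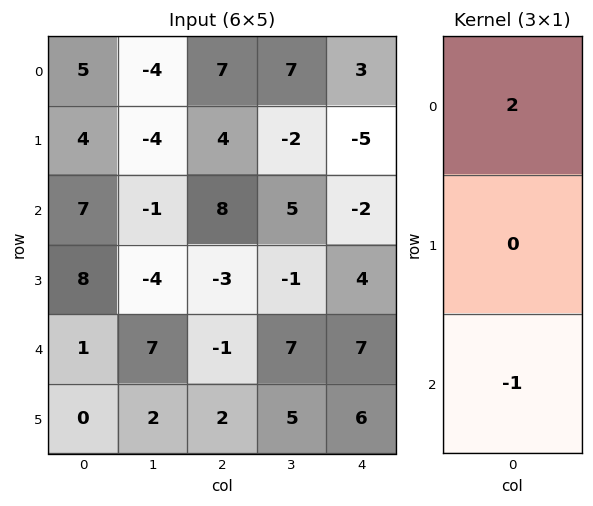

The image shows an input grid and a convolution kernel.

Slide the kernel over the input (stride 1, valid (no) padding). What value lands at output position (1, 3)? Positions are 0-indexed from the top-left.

-3

The receptive field on the input at this output position is [-2 / 5 / -1]. Elementwise product with the kernel and sum: -2·2 + -1·-1.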